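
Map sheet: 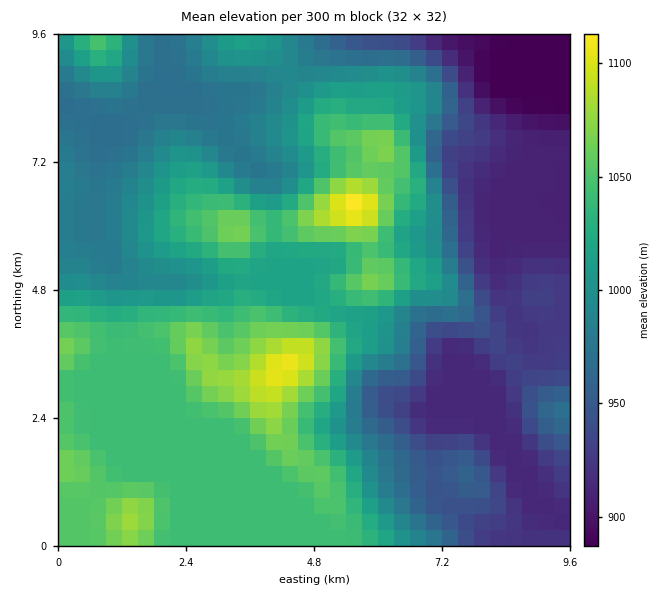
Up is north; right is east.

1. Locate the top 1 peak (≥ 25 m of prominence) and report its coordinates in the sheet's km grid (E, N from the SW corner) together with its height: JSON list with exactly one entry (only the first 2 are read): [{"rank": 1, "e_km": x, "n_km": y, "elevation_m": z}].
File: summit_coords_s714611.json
[{"rank": 1, "e_km": 5.59, "n_km": 6.36, "elevation_m": 1117}]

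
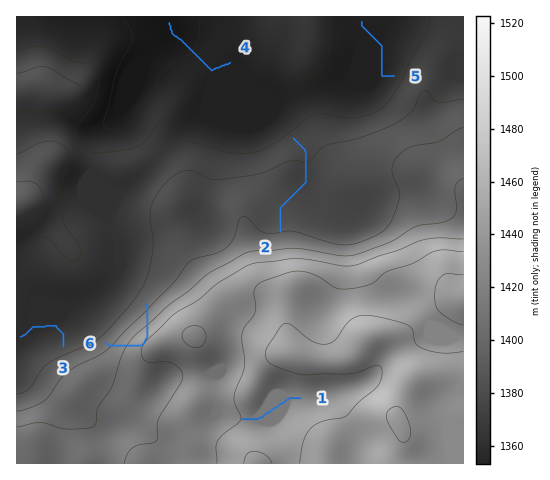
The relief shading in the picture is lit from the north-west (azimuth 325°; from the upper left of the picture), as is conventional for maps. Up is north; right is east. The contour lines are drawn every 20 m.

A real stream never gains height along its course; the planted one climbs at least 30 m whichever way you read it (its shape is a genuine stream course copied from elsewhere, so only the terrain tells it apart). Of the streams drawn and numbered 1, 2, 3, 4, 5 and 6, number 6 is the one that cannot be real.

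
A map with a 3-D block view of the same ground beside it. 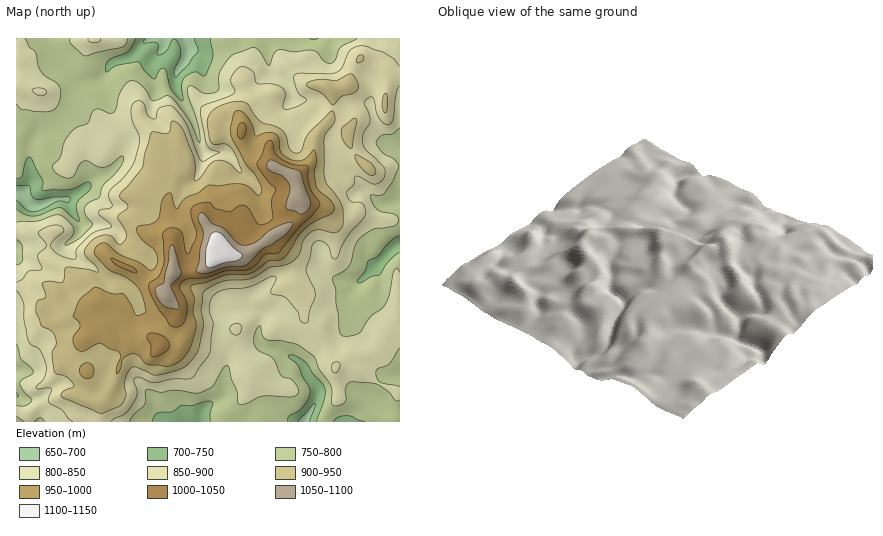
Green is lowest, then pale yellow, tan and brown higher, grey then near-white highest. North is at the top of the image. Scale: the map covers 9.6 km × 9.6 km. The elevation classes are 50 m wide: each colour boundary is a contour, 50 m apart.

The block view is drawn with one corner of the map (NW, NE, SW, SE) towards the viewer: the NW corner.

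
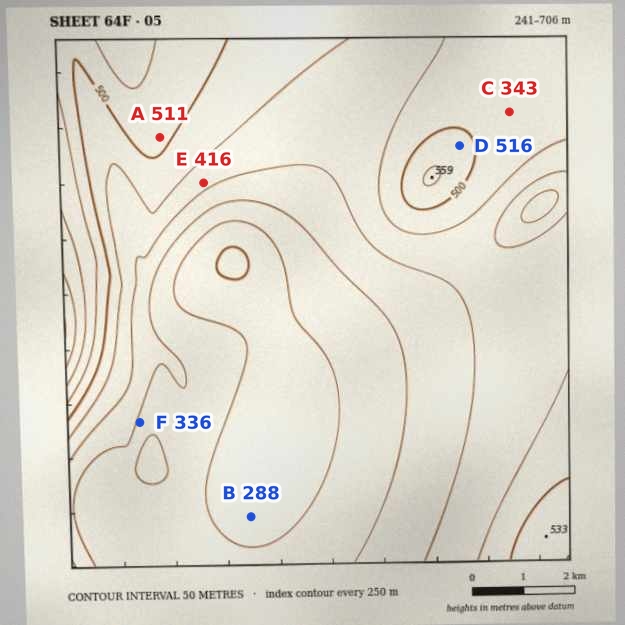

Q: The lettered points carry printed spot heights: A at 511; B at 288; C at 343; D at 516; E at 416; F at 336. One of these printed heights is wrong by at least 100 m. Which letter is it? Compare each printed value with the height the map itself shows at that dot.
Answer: C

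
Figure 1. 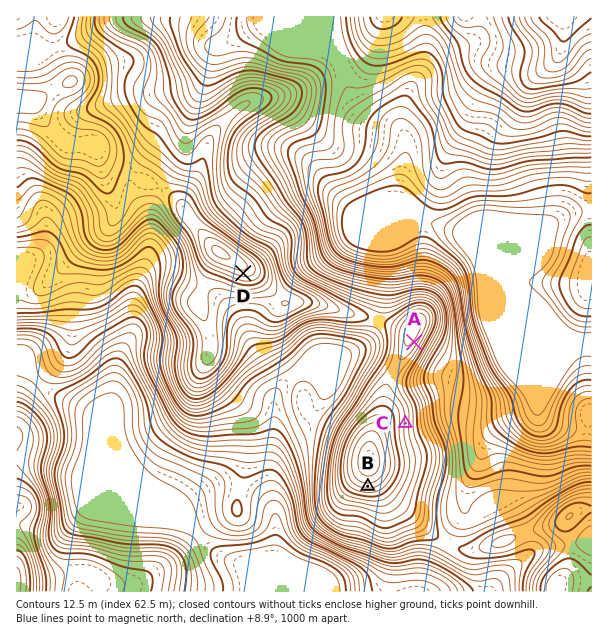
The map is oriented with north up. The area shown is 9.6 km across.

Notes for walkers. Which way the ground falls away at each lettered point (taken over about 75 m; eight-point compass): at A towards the SE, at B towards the S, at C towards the E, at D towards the S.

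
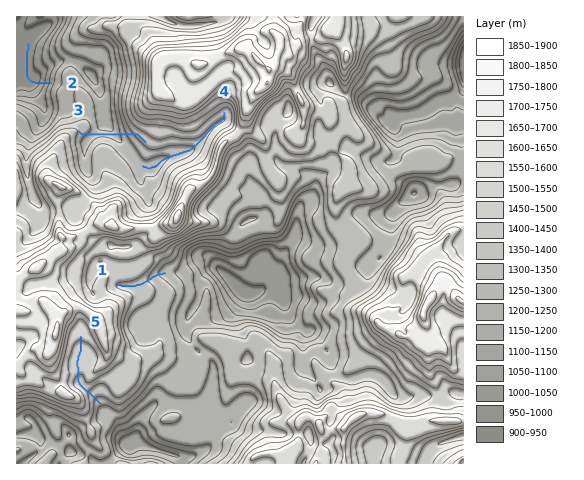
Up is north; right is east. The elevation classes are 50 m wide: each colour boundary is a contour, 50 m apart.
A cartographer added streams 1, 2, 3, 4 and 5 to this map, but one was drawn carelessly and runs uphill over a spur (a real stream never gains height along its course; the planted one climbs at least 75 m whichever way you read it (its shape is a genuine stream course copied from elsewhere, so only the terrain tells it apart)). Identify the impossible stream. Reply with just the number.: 3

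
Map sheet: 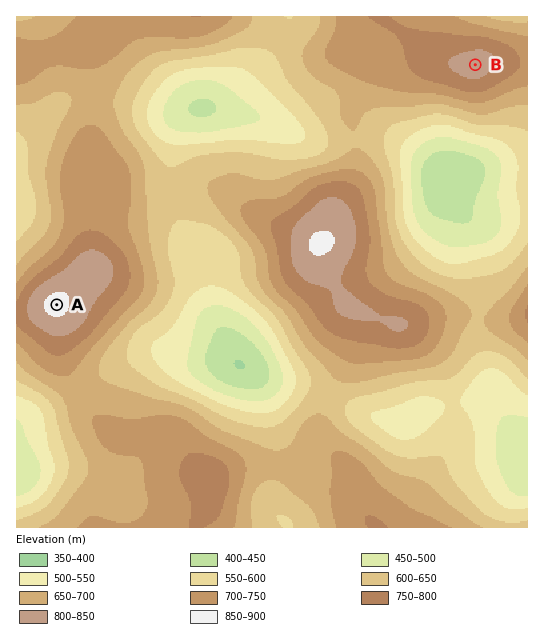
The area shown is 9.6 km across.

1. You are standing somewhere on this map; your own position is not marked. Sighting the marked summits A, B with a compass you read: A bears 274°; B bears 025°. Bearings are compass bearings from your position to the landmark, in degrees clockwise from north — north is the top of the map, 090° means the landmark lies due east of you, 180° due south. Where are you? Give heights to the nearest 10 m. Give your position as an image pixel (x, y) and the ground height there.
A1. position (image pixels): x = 354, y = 325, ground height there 790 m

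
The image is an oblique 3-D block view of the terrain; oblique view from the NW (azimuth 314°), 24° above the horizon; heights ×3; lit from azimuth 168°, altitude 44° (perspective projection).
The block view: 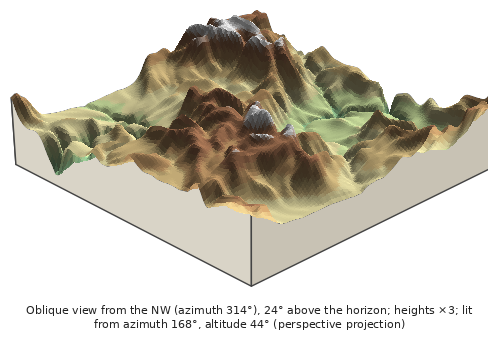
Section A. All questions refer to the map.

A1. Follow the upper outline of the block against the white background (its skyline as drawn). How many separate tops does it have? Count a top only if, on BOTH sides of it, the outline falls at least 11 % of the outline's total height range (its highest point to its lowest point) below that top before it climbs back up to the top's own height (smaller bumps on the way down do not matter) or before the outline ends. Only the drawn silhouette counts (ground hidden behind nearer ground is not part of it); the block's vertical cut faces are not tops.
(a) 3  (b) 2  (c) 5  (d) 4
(b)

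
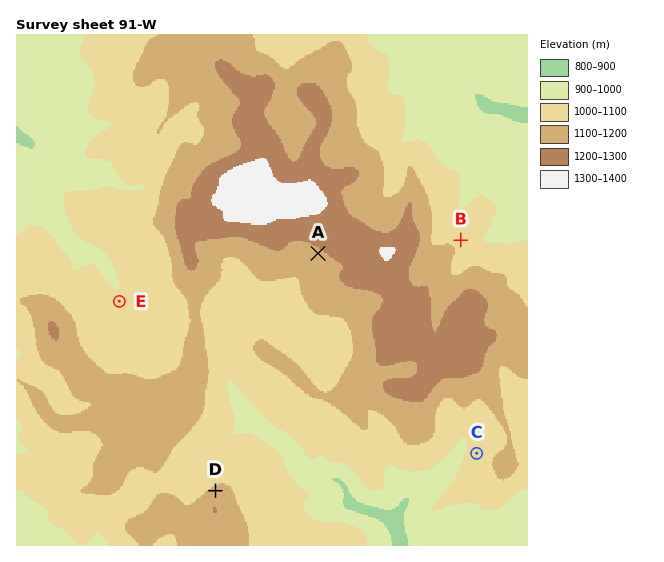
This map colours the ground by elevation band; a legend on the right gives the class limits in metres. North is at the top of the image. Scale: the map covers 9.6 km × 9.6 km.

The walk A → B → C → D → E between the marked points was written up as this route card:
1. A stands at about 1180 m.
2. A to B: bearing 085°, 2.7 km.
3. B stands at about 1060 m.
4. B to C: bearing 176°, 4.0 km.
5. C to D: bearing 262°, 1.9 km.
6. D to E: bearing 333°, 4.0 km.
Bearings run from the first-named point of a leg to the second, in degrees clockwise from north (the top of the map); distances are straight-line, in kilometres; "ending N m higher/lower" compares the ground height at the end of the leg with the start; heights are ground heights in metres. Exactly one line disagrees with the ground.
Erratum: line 5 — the distance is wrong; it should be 4.9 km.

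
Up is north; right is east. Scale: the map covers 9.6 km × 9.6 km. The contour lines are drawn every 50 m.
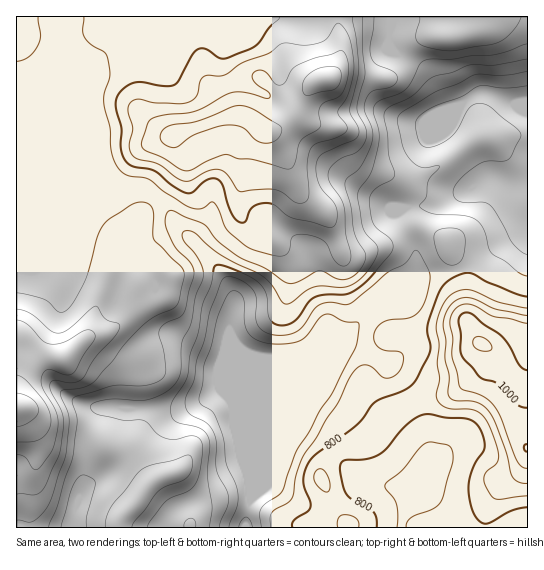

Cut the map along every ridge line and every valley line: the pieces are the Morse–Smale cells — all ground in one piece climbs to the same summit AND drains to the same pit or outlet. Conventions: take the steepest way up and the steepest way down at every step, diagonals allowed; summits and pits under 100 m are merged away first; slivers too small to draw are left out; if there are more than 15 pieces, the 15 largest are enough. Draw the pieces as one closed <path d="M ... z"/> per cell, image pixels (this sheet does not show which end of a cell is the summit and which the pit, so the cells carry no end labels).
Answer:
<path d="M391 16l-375 1 0 174 75 1 10-4 44 1 9 6 13 12 10 19 20 19 24 28 12 21-4 40 19 47 0 86 3 29 3 0 11-10 12-31 20-33 31-76 18-11 28-30 12-5 16 0 10-9 4-10 0-30-17-38 4-5 6-1 30-3 50-25-9-4-33-44 12-24-14 2-8-20-8-15-11-10-19-8-8-7-3-8 4-15z"/><path d="M141 188l-40 0-10 4-75 1 1 335 228-1 2-14 5-15-4-31 0-86-19-47 4-40-12-21-24-28-20-19-10-19-13-12z"/><path d="M498 179l-12 1-17 11-30 13-30 3-6 1-4 5 17 38-1 35-10 13-9 2 5 2 4 12 0 30-4 8-11 11-5 0-19-12-16-7-15 0-7 5-31 73-13 19-19 44-14 13-4 14-1 15 282-1 0-342-17 0z"/><path d="M527 16l-134 0-5 25 3 8 4 4 23 11 11 10 8 15 8 20 14-2-12 24 33 44 5 4 13 0 13 6 15 0 2-2z"/><path d="M395 300l-9 0-12 5-28 30-16 9-3 7 8-6 15 0 16 7 19 12 5 0 11-11 6-16-3-27-3-7z"/>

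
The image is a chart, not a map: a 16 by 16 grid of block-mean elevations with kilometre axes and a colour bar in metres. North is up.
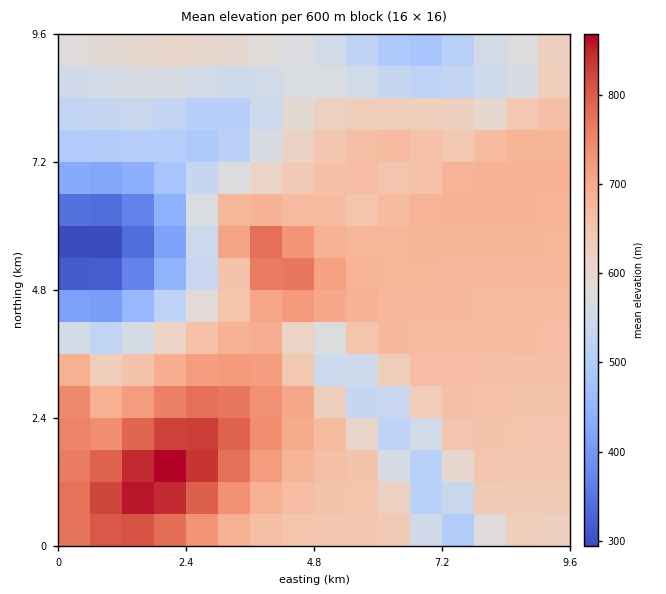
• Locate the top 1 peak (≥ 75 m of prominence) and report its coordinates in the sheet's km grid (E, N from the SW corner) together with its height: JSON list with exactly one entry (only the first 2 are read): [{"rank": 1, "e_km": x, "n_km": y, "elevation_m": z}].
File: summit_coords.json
[{"rank": 1, "e_km": 1.94, "n_km": 1.31, "elevation_m": 876}]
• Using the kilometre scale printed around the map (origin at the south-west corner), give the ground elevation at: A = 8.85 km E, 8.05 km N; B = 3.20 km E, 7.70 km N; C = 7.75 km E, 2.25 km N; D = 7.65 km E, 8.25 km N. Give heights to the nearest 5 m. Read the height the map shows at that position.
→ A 655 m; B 490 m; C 655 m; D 615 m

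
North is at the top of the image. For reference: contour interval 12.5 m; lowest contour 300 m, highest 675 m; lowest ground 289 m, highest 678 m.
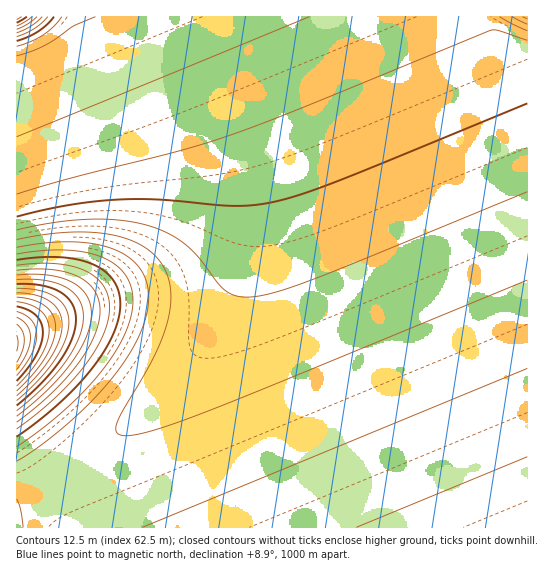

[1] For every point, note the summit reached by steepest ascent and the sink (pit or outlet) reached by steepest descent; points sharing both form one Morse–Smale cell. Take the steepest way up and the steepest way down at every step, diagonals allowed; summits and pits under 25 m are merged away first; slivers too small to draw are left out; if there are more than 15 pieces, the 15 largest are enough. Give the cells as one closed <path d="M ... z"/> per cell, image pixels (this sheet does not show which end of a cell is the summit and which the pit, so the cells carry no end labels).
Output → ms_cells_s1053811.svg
<path d="M477 16l-293 1 41 98 18 54 5 33 0 32-8 40-9 24-16 29-39 51-34 34-35 29-54 39-34 19-3 3 1 26 511-1 0-384z"/><path d="M183 16l-167 1 1 484 36-21 54-39 35-29 34-34 39-51 16-29 8-20 9-44 0-32-5-33-18-54z"/><path d="M527 16l-50 1 50 126z"/>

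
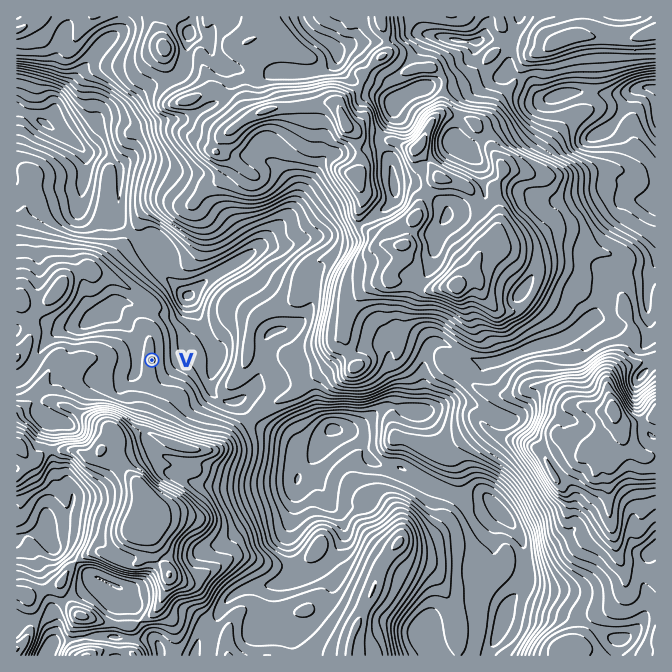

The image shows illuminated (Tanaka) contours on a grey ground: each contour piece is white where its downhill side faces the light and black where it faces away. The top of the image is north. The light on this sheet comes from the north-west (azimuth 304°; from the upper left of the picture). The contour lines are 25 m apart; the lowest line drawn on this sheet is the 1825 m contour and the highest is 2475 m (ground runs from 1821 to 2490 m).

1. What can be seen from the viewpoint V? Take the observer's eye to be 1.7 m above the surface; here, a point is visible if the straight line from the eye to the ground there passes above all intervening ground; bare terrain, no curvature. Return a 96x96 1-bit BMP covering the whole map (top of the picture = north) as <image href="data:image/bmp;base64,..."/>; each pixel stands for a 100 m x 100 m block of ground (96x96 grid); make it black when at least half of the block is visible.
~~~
<image width="96" height="96" href="data:image/bmp;base64,Qk2+BAAAAAAAAD4AAAAoAAAAYAAAAGAAAAABAAEAAAAAAIAEAAATCwAAEwsAAAIAAAAAAAAA////AAAAAAAAAAAAAAAAAAAAAA8AAAAAAAAAAAAAAAcAAAAAAAAAAAAAAAMAAAAAAAAAAAAAAAEAAAAAAAAAAAAABAAAAAAAAAAAAAAADwAAAAAAAAAAAAAAH8AAAAAAAAAAAAAAP+AAAAAAAAAAAAAAf+AAAAAAAAAAAAAAf+AAAAAAAAAAAAAA/+AAAAAAAAAAAAAB/+AAAAAAAAAAAAAD+OAAAAAAAAACAAAD8OAAAAAAAAADAAAH8MAAAAAAAAAHAAAH+cAAAAAAAAAHgAAH/8AAAAAAAAAHwAAH/4AAAAAAAAAHwAAH/4AAAAAAAAAH4AAH44AAAAAAAAAH4IAH44AAAAAAAAAD4IAP44AAAAAAAAAD4AAP4AAAAAAAAAAB4AAPwAAAAAAAAAAAgAAfwAAAAAAAAAAAAAA/wAAAACAAAAAAAAA/ggAAAAAAAAAAAAB/hgAAAAAAAAAAAAH/MAAAAAAAAAAAAQf+OAAAAAAAAAAAA5/+eABgAAB+AAAAAD//+ADgAEP/AAAAAD//gEDAAM//gAAAAD//gsAAA///gAAAAD4fg8AAB///8AAAADwfx8AAP/+B+AAAAAgH/8AB//8A/gAAAAAB/cAD//8BH4AAAAAA+YAH//+DD+EAAAAAAAALn//Dh/eAAAAAAAABDx/Hw//AAAAAAAAAj4xjw//gAAAAAAAAf4gD4f/gAAAAAAAAH4gD4f/gAAAAAAAAD4gD4P/AAAAAAAAAA4gD4H8AAAAAAAAAAAAD4D8AAAAAAAAAAAAH4D+AAAAAAAAAAAAH8B+AAAAAAAAAAAAH+D/AAAAAAAAMAAAH///AAAAAAABvAAAH///AAAAAAABHgAAH/+fwAOAAAAADgAAD/+f//8AAAAAB0AAD/+f/B8AAAAAB+AAAP/P+AcAAAAAA+AAAH/P/AEAAAAAAAAAAD/P/gAAAAAAAAAAEBP//gAAAAAAAAAAf9nP/wAAAAAAAAAA///H/wAAAAAAAAAA////8AAAAAAAAAAB////+AAAAAAAAAAH////wAAAAAAAAAAP////wAAAAAAAAAAf////wAAAAAAAAAA/////wAAAAAAAAAAwP///wAAAAAAAAAAAP///wAAAAAAAAAAAP///wAAAAAAAAAAAD+P/gAwAAAAAAAAAH4P/AAgAAAAAAAAAPwP8AAAAAAAAAAAAfAH4AAAAAAAAAAAA8AH8AAAAAAAAAAAHwgH/gAAAAAAAAAAPBwH/wAAAAAAAAAA+B4H/gAAAAAAAAAAwAcH/AAAAAAAAAAAwAP/+AAAAAAAAAAB8AD/+AAAAAAAAAAD/AAB8AAAAAAAAAADggAAAAAAAAAAAAAPAAAAAAAAAAAAAAAfAAAAAAAAAAAAAAA/gAAAAAAAAAAAAAD/gAAAAAAAAAAAABBHwAAAAAAAAAAAD/wDwAAAAAAAAAAAD/4B4AAAAAAAAAAAD/8AQAAAAAAAAAAAD+8AAAAAAAAAAAAAD+eAAAAAAAAAAAAAB+PAAAAAAAAAAAAAA/PgAAAAAAAAAAAAA="/>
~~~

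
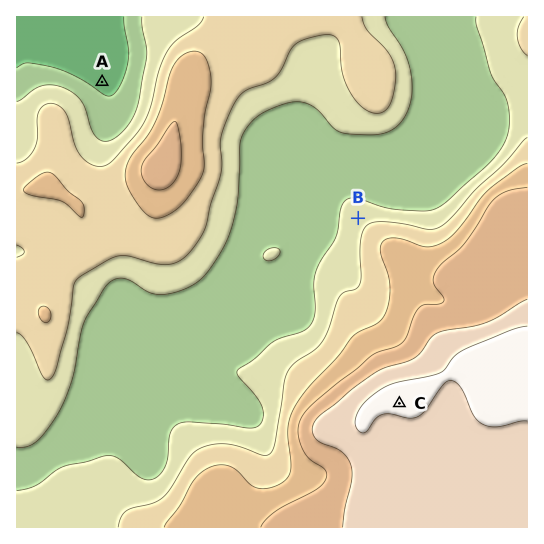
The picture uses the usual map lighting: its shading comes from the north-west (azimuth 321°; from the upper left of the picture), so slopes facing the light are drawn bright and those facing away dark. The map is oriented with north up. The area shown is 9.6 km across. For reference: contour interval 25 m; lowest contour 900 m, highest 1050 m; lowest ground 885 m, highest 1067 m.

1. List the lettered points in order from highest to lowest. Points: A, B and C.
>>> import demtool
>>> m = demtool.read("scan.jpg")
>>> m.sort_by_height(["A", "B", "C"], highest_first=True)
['C', 'B', 'A']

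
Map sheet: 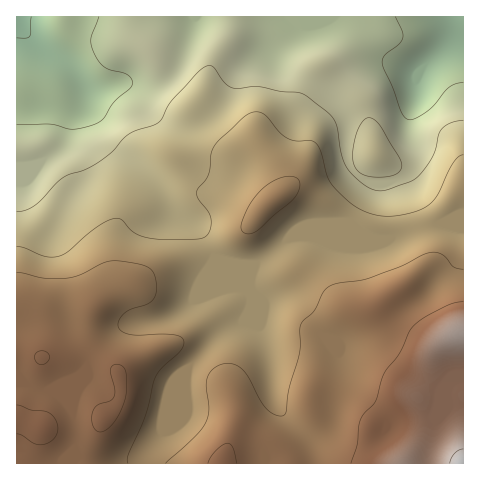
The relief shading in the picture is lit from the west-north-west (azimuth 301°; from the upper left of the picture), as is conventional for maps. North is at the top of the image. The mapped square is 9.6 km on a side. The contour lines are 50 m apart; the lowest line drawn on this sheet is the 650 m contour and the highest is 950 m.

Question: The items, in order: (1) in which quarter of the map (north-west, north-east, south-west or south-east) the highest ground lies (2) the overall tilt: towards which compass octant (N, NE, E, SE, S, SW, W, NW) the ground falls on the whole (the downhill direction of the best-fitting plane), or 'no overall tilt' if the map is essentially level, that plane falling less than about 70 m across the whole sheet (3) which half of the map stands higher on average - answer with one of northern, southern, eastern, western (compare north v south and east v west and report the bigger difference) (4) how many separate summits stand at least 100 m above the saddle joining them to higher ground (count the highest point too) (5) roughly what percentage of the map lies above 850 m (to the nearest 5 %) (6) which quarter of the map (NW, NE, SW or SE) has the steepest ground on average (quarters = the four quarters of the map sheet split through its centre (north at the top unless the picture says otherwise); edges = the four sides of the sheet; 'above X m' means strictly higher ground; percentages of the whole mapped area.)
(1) The highest ground is in the south-east quarter.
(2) Overall the map slopes down towards the north.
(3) The southern half stands higher on average than the northern half.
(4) There is 1 summit with 100 m or more of prominence.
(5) Roughly 35 % of the ground is higher than 850 m.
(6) The north-east quarter is the steepest part of the map.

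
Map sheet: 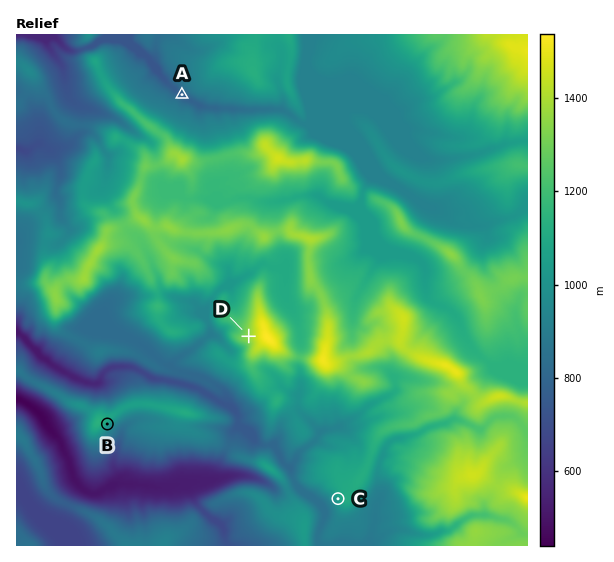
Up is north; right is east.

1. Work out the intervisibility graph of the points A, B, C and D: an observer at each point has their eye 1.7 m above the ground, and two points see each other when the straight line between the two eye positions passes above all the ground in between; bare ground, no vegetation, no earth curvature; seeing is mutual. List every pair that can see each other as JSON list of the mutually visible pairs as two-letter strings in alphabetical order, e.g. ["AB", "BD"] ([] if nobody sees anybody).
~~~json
["BC", "BD"]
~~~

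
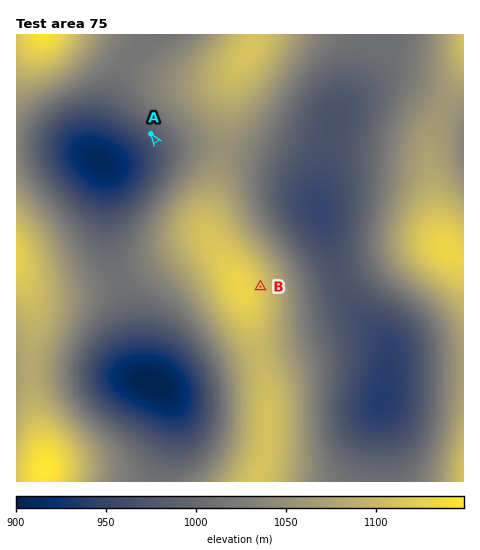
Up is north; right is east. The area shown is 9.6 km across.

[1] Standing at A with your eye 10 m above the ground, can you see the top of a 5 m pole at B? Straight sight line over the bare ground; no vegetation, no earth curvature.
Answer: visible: false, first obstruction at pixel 180 174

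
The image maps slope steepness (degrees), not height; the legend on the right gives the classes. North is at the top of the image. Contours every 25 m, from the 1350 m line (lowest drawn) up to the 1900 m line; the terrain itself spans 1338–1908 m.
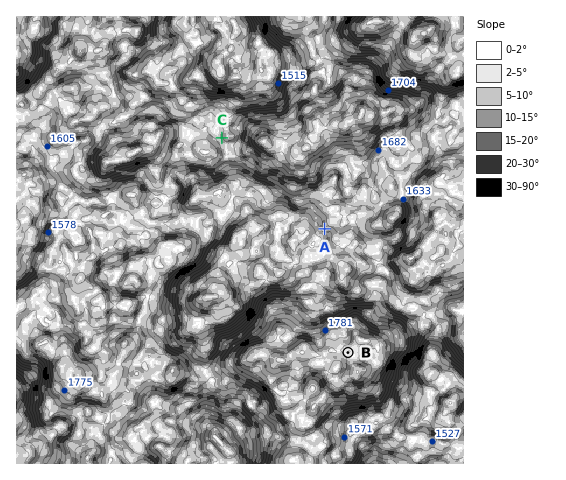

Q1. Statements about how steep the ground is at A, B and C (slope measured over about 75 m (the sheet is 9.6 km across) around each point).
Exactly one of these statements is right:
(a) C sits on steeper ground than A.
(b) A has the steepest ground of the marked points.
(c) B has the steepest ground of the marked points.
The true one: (b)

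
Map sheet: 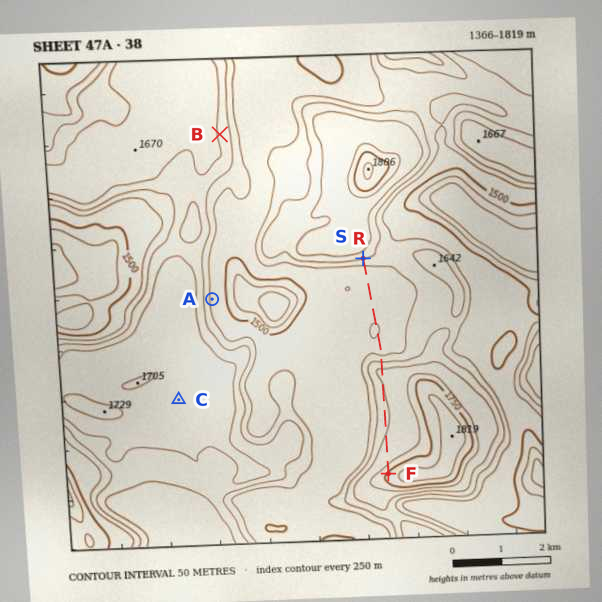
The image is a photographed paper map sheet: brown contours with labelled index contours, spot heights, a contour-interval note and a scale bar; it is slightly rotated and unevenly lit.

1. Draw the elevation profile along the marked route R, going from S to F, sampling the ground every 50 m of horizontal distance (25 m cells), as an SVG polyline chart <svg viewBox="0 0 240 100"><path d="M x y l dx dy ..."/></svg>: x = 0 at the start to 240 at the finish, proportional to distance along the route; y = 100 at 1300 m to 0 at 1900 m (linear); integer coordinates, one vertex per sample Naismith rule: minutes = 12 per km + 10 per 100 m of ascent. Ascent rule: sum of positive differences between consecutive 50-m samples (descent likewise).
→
<svg viewBox="0 0 240 100"><path d="M0 49l3 4 3 3 2 2 3 2 3 0 3 1 2 0 3 0 3 1 3 0 2 0 3 1 3 0 3 0 2 0 3 0 3 0 3-1 2 0 3 0 3 0 3-1 3 0 2-1 3-1 3-1 3 0 2 0 3 0 3 0 3 1 2 0 3 1 3 0 3 1 2 0 3 0 3-1 3-1 2-3 3-3 3-4 3-4 2-3 3-1 3-1 3 0 3 1 2 0 3 0 3 1 3 0 2 0 3 0 3 0 3 0 2 1 3 0 3 1 3 0 2 0 3 0 3 0 3 0 2 0 3 0 3-1 3 0 3-1 2 0 3 0 3-1 3 0 2-1 3 0 3-1 3 0 2 0 3-1 3-1 3 0 2-2 3-1 3-3 3-3 2-2 3-2"/></svg>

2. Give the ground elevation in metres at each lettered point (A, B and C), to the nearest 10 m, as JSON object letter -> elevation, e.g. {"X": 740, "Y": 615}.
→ {"A": 1530, "B": 1640, "C": 1670}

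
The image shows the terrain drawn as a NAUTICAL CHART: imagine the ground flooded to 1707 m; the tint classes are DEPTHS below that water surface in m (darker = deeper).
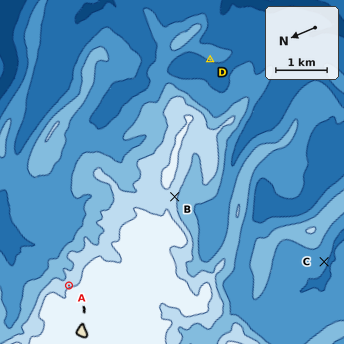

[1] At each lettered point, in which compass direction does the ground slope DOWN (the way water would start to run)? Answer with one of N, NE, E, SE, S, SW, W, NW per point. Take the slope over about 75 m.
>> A E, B SW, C SW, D NW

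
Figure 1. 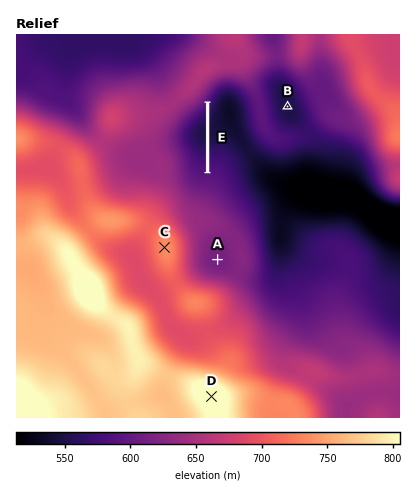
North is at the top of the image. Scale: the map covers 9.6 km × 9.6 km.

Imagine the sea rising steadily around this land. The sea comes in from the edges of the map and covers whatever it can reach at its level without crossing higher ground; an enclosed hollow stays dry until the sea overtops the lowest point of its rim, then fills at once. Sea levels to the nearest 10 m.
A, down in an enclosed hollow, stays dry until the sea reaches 620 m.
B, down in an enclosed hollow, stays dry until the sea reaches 570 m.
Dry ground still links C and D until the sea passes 710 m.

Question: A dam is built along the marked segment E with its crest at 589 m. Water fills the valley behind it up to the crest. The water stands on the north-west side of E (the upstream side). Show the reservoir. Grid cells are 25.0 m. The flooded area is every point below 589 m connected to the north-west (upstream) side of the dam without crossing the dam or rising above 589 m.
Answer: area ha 68.9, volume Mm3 12.12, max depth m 39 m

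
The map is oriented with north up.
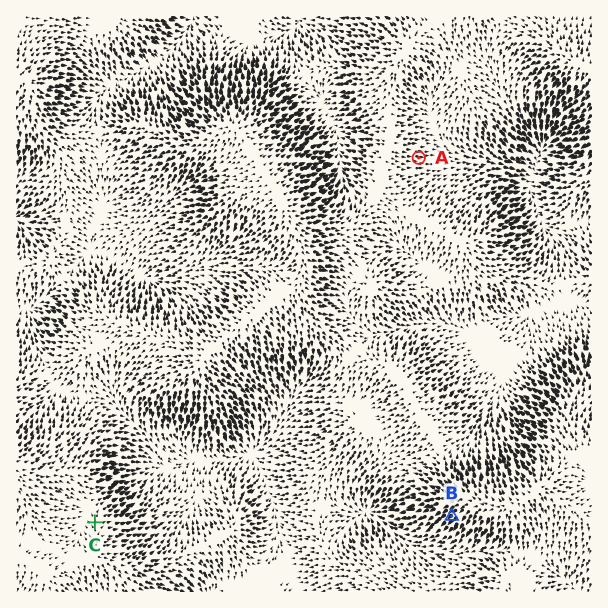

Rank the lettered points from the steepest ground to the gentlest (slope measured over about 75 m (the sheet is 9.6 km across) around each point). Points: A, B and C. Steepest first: B A C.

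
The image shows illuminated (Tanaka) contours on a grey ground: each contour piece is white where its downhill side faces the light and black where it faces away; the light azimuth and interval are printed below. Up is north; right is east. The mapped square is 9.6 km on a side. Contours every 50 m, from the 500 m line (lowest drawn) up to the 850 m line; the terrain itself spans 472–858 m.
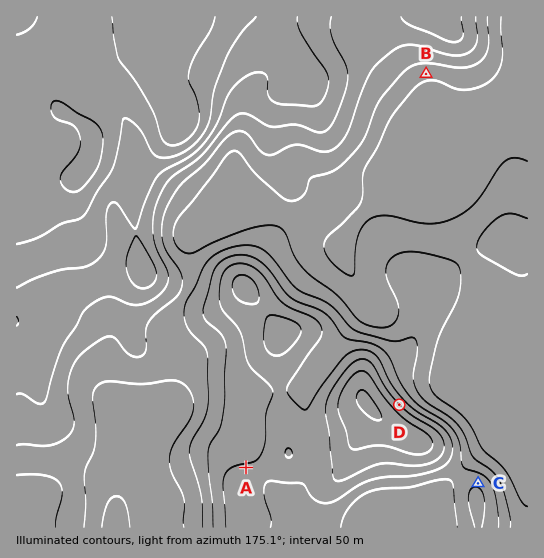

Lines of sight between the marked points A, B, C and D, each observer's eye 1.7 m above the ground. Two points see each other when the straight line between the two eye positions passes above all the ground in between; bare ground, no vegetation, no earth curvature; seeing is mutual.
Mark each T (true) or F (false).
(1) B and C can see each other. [T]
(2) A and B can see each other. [F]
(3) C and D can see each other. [F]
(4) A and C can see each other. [F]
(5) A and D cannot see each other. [T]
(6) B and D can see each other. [T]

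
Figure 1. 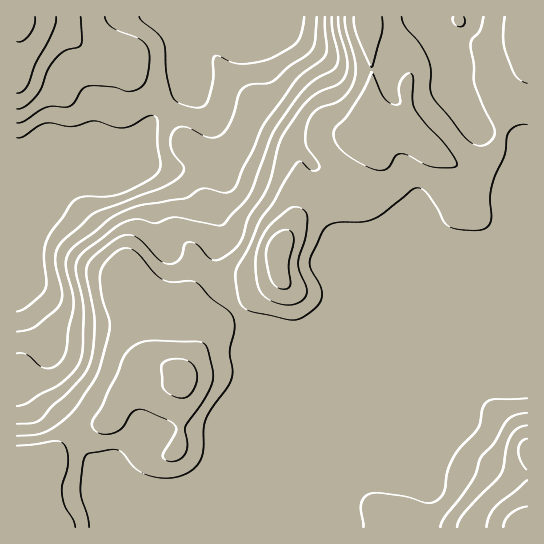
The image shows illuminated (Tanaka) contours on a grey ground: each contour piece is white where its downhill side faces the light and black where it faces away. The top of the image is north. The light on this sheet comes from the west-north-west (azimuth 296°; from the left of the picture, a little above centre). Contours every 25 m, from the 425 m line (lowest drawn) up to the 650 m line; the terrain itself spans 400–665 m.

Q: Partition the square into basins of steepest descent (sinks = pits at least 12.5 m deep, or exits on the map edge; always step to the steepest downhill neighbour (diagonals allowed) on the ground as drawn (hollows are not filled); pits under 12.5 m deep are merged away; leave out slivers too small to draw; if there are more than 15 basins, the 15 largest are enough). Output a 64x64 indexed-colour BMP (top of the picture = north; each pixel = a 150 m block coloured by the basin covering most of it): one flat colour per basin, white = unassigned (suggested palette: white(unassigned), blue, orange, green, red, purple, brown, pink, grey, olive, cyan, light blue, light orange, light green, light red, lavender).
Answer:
<image width="64" height="64" href="data:image/bmp;base64,Qk12CAAAAAAAAHYAAAAoAAAAQAAAAEAAAAABAAQAAAAAAAAIAAATCwAAEwsAABAAAAAAAAAA////ALR3HwAOf/8ALKAsACgn1gC9Z5QAS1aMAMJ34wB/f38AIr28AM++FwDox64AeLv/AIrfmACWmP8A1bDFABERERERERERERERERERERERERERERERERERERERERERERERERERERERERERERERERERERERERERERERERERERERERERERERERERERERERERERERERERERERERERERERERERERERERERERERERERERERERERERERERERERERERERERERERERERERERERERERERERERERERERERERERERERERERERERERERERERERERERERERERERERERERERERERERERERERERERERERERERERERERERERERERERERERERERERERERERERERERERERERERERERERERERERERERERERERERERERERERERERERERERERERERERERERERERERERERERERERERERERERERERERERERERERERERERERERERERERERERERERERERERERERERERERERERERERERERERERERERERERERERERERERERERERERERERERERERERERERERERERERERERERERERERERERERERERERERERERERERERERERERERERERERERERERERERERERERERERERERERERERERERERERERERERERERERERERERERERERERERERERERERERERERERERERERERERERERERERERERERERERERERERERERERERERERERERERERERERERERERERERERERERERERERERERERERERERERERERERERERERERERERERERERERERERERERERERERERERERERERERERERERERERERERERERERERERERERERERERERERERERERERERERERERERERERERERERERERERERERERERERERERERERERERERERERERERERERERERERERERERERERERERERERERERERERERERERERERERERERERERERERERERERERERERERERERERERERERERERERERERERERERERERERERERERERERERERERERERERERERERERERERERERERERERERERERERERERERERERERERERERERERERERERERERERERERERERERERERERERERERERERERERERERERERERERERERERERERERERERERERERERERERERERERERERERERERERERERERERERERERERERERERERERERERERERERERERERERERERERERERERERERERERERERERERERERERERERERERERERERERERERERERERERERERERERERERERERERERERERERERERERERERERERERERERERERERERERERERERERERERERERERERERERERERERERERERERERERERERERERERERERERERERERERERERERERERERERERERERERERERERERERERERERERERERERERERERERERERERERERERERERERERERERERERERERERERERERERERERERERERERERERERERERERERERERERERERERERERERERERERERERERERERERERERERERERERERERERERERERERERERERERERERERERERERERERERERERERERERERERERERERERERERERERERERERERERERERERERERERERERERERERERERERERERERERERERERERERERERERERERERERERERERERERERERERERERERERERERERERERERERERERERERERERERERERERERERERERERERERERERERERERERERERERERERIRERERERERERERERERERERERERERERERERERERERESIhERERERERERERERERERERERERERERERERERERERIiIiERERERERERERERERERERERERERERERERERERESIiIiIhERERERERERERMzERERERERERERERERERERIiIiIiIiERERERERERETMzMxERERERERERERERERESIiIiIiIiIhERERERERMzMzMzMRERERERERERERERESIiIiIiIiIiIhESIRERMzMzMzMxERERERERERERERESIiIiIiIiIiIiIiIhERMzMzMzMzMRERERERERERERERIiIiIiIiIiIiIiIiIzMzMzMzMzMxERERERERERERERIiIiIiIiIiIiIiIiIzMzMzMzMzMzEREREREREREREREiIiIiIiIiIiIiIiIjMzMzMzMzMzMREREREREREREREiIiIiIiIiIiIiIiIiMzMzMzMzMzMzEREREREREREREiIiIiIiIiIiIiIiIiIzMzMzMzMzMzMREREREREREREiIiIiIiIiIiIiIiIiIiMzMzMzMzMzMzEREREREREREiIiIiIiIiIiIiIiIiIiIzMzMzMzMzMzMRERERERERESIiIiIiIiIiIiIiIiIiIjMzMzMzMzMzMzERERERERERIiIiIiIiIiIiIiIiIiIjMzMzMzMzMzMzMREREREiISIiIiIiIiIiIiIiIiIiIiMzMzMzMzMzMzMxEREREiIiIiIiIiIiIiIiIiIiIiIiIzMzMzMzMzMzMzEREREiIiIiIiIiIiIiIiIiIiIiIiIjMzMzMzMzMzMzMRERIiIiIiIiIiIiIiIiIiIiIiIiIiMzMzMzMzMzMzMxIiIiIiIiIiIiIiIiIiIiIiIiIiIiIzMzMzMzMzMzMz"/>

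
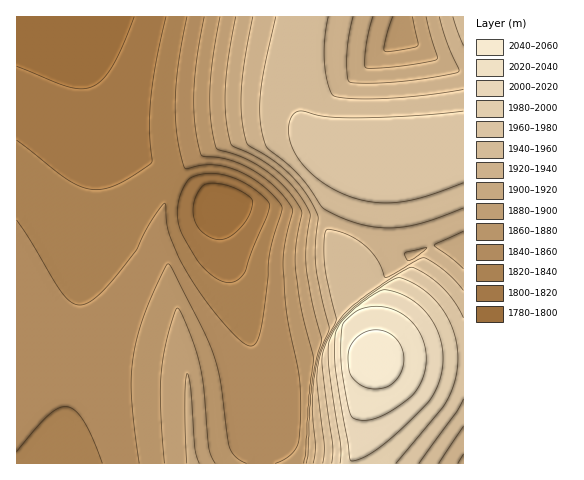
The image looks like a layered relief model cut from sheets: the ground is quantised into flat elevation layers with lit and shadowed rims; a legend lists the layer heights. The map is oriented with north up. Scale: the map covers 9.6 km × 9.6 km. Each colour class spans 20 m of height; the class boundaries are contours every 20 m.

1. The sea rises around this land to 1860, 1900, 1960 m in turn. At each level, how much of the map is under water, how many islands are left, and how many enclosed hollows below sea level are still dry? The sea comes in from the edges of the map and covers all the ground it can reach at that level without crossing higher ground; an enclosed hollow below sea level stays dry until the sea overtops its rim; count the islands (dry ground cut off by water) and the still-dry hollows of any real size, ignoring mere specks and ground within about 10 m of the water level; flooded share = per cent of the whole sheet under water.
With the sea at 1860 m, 47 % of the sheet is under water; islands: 0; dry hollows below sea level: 0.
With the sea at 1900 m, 61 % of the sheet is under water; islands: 0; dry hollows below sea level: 0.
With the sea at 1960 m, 82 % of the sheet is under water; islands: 0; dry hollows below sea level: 0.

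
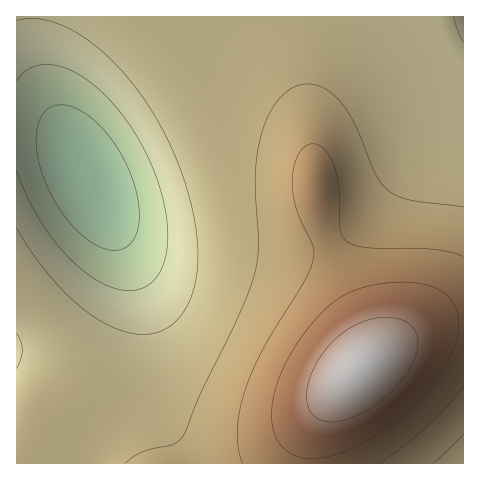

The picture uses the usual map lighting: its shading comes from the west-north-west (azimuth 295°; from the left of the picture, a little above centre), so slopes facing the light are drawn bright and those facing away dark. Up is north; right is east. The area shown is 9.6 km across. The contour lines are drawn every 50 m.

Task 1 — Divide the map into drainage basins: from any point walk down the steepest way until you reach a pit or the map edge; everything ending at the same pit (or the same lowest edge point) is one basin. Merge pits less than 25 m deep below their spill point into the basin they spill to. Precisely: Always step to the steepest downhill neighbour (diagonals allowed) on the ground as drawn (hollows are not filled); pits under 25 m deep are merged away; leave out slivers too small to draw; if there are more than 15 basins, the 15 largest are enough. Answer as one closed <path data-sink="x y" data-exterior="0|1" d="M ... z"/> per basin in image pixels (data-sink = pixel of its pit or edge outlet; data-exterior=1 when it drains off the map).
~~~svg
<path data-sink="89 176" data-exterior="0" d="M292 16l-276 1 0 273 30 28 14 18 12 24 6 25-1 17-6 14-35 32-8 16 282-1 2-24 11-27 14-20 29-29 4-8 0-9-10-31-34-74-8-30-7-74-16-87z"/><path data-sink="463 17" data-exterior="1" d="M463 16l-171 1 3 33 16 87 7 74 8 30 41 94 3 20-3 9 26-20 25-13 21-7 25-3z"/><path data-sink="463 463" data-exterior="1" d="M463 322l-24 2-21 7-39 22-26 22-24 28-12 21-6 20-1 19 153 1z"/><path data-sink="17 350" data-exterior="1" d="M17 290l-1 173 11 1 9-16 35-32 6-14 1-17-6-25-12-24-14-18z"/>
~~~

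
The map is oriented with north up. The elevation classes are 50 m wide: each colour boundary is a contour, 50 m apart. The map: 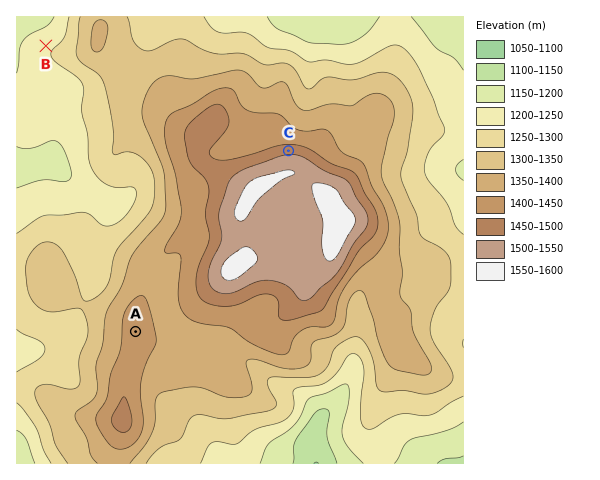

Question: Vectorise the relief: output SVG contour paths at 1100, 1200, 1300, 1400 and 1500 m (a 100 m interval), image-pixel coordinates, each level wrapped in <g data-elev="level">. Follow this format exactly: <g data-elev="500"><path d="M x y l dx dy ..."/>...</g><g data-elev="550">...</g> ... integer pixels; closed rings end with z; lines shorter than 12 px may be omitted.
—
<g data-elev="1200"><path d="M260 463l8-18 19-14 8-7 5-7 8-18 19-6 19-9 3 4 0 9-7 29 0 9 6 12 15 16"/><path d="M394 463l10-17 6-6 37-10 16-8"/><path d="M17 430l5 4 4 5 9 24"/><path d="M463 180l-5-5-2-6 2-5 5-5"/><path d="M17 147l12 1 21-7 6 0 5 4 3 6 7 23-1 5-3 2-25-1-25 8"/><path d="M463 70l-9-12-14-7-6-5-23-29"/><path d="M54 17l-7 9-18 9-6 6-3 8-3 24"/><path d="M380 17l-10 12-8 8-12 6-10 1-33-2-30-14-10-11"/></g><g data-elev="1300"><path d="M146 463l6-8 8-7 20-9 9-19 5-4 7-1 17 3 10 1 37-7 8-3 3-3 1-3-9-17-1-4 2-4 5-1 34 0 11-2 8-8 8-19 7-6 11-5 4 0 4 1 8 11 5 14 2 22 5 6 5 1 18-1 23 3 8-2 10-4 7-7 1-7-20-33-3-13 5-19 15-22 1-22-2-7-4-7-20-12-5-4-4-21-14-34-1-9 7-21 5-41-5-17-11-15-7-4-7-1-30 8-26-3-6 3-9 8-4 1-4-4-9-16-8-5-6-1-15 2-23-11-29-1-12-4-19-10-10 1-21 10-8 0-6-3-5-6-6-24"/><path d="M80 17l-3 38 5 8 17 12 5 8 9 43 0 27 3 2 8-3 7 0 12 6 9 14 3 18-2 12-3 8-32 39-4 9-6 27-6 8-8 6-7 2-4-1-8-24-8-18-6-9-6-5-8-2-7 2-8 7-5 9-1 10 1 18 4 10 5 7 6 5 8 2 30-4 4 5 3 10 0 13-8 24 1 21-2 5-3 2-5 1-20-4-7 0-5 2-3 5 2 10 13 23 6 21 12 17"/></g><g data-elev="1400"><path d="M115 448l8 1 9-4 7-8 4-10 0-9-3-25 1-11 4-16 10-20 1-6-8-35-3-8-4-2-4 2-5 4-8 12-4 38-9 23-5 25-10 18 1 7 4 8 8 12z"/><path d="M276 354l7 1 4-2 7-16 10-8 8-2 14 0 6-4 3-5 4-19 7-13 12-16 18-15 8-12 4-12 0-13-5-14-12-19-7-20-5-5-17-8-14-21-6-2-14 2-8-1-7-3-10-10-5-3-21-1-8-2-8-6-8-15-5-2-7 0-10 4-21 13-17 8-5 4-2 5-2 9 1 10 11 34 5 36-2 12-12 21-2 7 2 2 11 0 2 3-2 42 3 10 5 8 14 7 29 5 22 15z"/></g><g data-elev="1500"><path d="M301 300l5 0 5-2 25-24 17-30 13-16 2-10-3-8-18-30-24-10-21-13-14-2-10 2-33 12-9 5-6 6-11 33 3 21-1 7-11 23-2 14 1 6 4 5 4 3 7 2 11-2 24-11 17 0 12 6z"/></g>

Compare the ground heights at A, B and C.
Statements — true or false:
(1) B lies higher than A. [false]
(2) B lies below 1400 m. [true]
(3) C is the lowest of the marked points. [false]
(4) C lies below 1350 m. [false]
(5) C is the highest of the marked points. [true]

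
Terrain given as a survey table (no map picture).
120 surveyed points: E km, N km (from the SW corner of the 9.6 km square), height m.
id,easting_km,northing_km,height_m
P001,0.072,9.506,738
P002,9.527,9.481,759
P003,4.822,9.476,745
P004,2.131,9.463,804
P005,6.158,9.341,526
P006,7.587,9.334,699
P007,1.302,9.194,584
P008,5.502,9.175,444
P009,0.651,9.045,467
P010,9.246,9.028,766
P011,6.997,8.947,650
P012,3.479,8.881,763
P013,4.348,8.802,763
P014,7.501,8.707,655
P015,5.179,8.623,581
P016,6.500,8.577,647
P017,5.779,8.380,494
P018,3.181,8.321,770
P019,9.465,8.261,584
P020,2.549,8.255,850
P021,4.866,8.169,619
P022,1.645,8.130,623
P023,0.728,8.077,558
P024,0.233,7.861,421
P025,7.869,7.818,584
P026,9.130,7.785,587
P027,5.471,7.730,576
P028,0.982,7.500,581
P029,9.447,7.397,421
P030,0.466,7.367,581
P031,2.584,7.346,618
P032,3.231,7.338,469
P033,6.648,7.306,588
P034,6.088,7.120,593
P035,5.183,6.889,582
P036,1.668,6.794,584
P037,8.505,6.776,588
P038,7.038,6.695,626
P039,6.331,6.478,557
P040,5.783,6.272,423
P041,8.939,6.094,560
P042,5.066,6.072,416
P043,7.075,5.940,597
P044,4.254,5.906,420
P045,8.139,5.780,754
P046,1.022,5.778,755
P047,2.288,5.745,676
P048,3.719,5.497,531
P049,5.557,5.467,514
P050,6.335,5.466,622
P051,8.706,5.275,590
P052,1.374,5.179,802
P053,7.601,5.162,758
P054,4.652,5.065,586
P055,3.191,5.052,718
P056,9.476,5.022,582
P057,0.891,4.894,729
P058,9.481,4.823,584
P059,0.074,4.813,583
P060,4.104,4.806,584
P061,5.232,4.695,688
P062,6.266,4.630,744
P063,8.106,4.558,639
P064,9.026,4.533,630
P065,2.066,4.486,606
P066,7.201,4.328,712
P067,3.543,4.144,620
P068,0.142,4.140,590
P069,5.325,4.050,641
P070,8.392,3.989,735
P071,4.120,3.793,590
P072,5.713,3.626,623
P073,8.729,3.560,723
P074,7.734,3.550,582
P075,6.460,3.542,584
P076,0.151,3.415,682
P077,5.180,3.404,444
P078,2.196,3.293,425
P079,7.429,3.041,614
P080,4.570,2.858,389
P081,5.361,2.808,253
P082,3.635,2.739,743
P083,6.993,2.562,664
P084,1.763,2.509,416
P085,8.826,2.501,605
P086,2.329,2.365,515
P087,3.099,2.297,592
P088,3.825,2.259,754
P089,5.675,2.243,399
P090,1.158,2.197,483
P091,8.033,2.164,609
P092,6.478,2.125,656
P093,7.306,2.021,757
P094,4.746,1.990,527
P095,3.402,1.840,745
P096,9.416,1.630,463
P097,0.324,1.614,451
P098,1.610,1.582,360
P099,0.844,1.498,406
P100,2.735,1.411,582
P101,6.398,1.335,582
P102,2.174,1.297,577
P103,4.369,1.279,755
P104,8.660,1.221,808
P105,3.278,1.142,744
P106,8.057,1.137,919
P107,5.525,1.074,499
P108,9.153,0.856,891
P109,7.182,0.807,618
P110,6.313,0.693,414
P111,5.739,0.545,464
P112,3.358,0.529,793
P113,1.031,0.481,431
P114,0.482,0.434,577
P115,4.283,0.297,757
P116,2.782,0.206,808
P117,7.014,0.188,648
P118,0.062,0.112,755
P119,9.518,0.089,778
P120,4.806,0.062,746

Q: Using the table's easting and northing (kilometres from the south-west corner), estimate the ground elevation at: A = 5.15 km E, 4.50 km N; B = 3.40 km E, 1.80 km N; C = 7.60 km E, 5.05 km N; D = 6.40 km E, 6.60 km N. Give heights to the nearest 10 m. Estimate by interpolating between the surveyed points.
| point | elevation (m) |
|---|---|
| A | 650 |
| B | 750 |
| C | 760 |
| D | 580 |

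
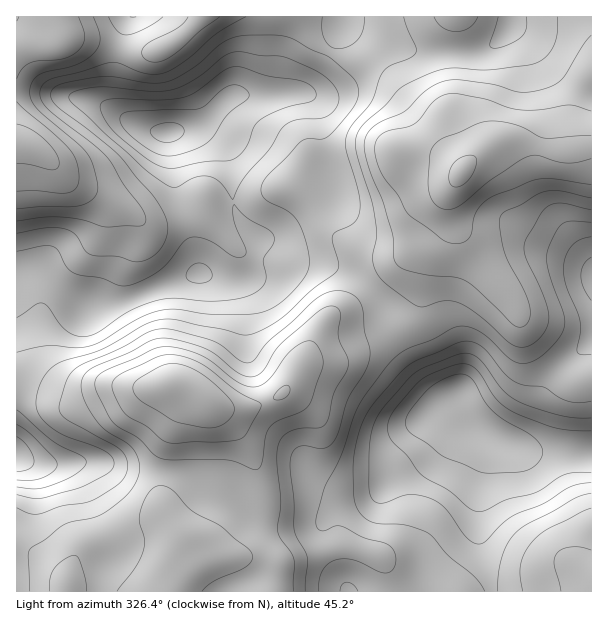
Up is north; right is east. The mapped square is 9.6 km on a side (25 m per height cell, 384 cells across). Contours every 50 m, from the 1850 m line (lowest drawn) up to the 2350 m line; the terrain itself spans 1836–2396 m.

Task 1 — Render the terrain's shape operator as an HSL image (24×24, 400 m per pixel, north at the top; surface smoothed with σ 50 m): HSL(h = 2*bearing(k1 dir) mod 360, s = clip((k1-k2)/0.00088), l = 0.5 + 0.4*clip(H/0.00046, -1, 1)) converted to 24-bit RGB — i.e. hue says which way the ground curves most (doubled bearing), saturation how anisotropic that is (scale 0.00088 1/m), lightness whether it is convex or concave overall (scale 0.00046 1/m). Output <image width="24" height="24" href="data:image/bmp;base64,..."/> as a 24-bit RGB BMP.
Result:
<image width="24" height="24" href="data:image/bmp;base64,Qk32BgAAAAAAADYAAAAoAAAAGAAAABgAAAABABgAAAAAAMAGAAATCwAAEwsAAAAAAAAAAAAAQUCEq8+YwZqFRWCFXm2JqH19rHhwxGWTRoyEM5E5vsBR1rlwYz1nOyI9a4FIlc5rTZ6TXmuEirSGXy+dflSipI+Fc5aAdqKISri5Z6+DzHVxb12CTnBjj4xeq4V1fqWChojJhZbPdsLF2q7TjQPzeE7ghsfmvdzcWECfZqaCYriNRB6HfnqnppKyoaq2faqbUou0YXGkqJ3AuGfUoGayXnyEib6Aj7nDcXSqfVNW0bgxd48xOi1SdMCETs7PwFudt0Wuj8GPTHqaJTGFd6Gxipa+v5a+vW+bR2nuc3LJiHGjjlGkyGTOw5C3hs+Ic0FAlV0/fUZj1eGHSWSxPkaBhNNQJ2hGYkJ3tI6wrMCpakeUO098SLFsUYqAqGWOtJm+lA5fjz8mqDg7hFt/gjFi5M9jtWs2eD5MlI1igk5dwvOaVDSEhkp4rs1qPU12L3FUUtA9kW9QikFhUndrYpBRQldDRZ0/XsdmMxQAW0kAPkUAMCoDLCwH/88KooQhaHg2dHA2bcZSq+RwPhtDp2k2jelFMlR4UL3DcLCbbkppjnNtbo2YgF51b1FHgaokYnoHaT80xcZ4b2vAmD7MV8yVU75rx5yeo2SsdsCcZNxypTkuVCVPg85quNySMGxhII87ZDtZlF95bJVobyw5YiYRcl0doI8ch2UfVaH0v9Dmj0jScV6yxKazdaeld6eClKrCvdzjko7w4TX5fZrEftuuxntxlkpjTWsqFEMkQZFGhDp2hwhUuWdYd7eqhIO9maW+P567YHGnikPms7ruwcjwxrjuq7Tdufbws/j3HwDG/0n+8cXTo2x6sllhomuaunqgOXJPJUQREhAjjjRlx9OdY8yaZprKtJ/PZHu1SMvSOuL/lanron/cvYza2uzxttPjojJHIwophTRz9LmvxpW5lo3ItnvQy1fE3je7r1qtDTJZK6OR3dlzhNFGGZNMP7GSi5RhXss3FU4hIjsbiXxMtcyBxdVNmjoyyCFrJyGVJ5jD3p+y65uQhHtSjlGKwUrIzXLPu5nNQRfHMVOHxd6lvNewVrquGa15i5BivcVVOEYxHD4WGXkGbMUoyZFmilyAoVyTk1SnNWpqR32I+bzF3KjLR0+gcEGAuWxorWqQdiqjWZvFnN+twtvAiLDNRFXBhpJ6t2tbdik8WWU9g7QTEz0ARnkAXlElbEgha1wnb287H2MwmdFA7G1ltQ53hC1HprFai1pXTWWVe8Wqi9SYnsuWkI9oWjZibotHgDlry2mdaKCitn6NxrJ2Jo4yLDchg2Y1QLhJVpudUolqZnkqn2whlzSax5jEqYGkm4igXaehZsB+e9J2nmhLlkc6TzVCXHovJkgmj5hDup2BXoSA1tKkY1i8Qy6Nc9irWqK1SmpvdUdbmKhlgMHBQkCpu1ZJs5t2pnuOiayGdb+Gn3NKj1ZDl09dfDVanlppRXVRIK80Vb1le7a/seXMaR3Ki13BasCLhShufFtKSYBbceSPRF+Vfhtzx6BitJlnuW87eN4jaYo6ezUzqKhXai5UlS9PkHTAlYXIo+naSMbhgd7FeoiyVRCnyabOZ1TBaSDTxqHXlNjKX7B+Oh1LchxSuelkTF6k1pDD57qeREB9apBUmFU/XylRZ6aKeWWZpt7BmeDWW6HFd9nJNl/SNBbPsZ3Hwj7ROT6psZG505yWh055NAxPu0O11e65R4iWTJa389jenV3TfHC0kUvPe3vbirrUn9Dh0fryh5Xfj8/kV0nFSRItOBwZilwrmkM2TGNIdIFUxph8k1nJJQC/tNbq3u3id2zQR7alkbta5ITJkHzBWXnKhJLKl4jGn/S8acCujzpJj0AKMwUAMxcAIioJM4wJQptocZCyaqbBm8u/b0i+GDapftiz06OMwi6vwoZ8WJJ6dLeLkJHRi2LPgm+keayum8QAMiIBMx4AMwsAcBkZmXI5P7s6FNgnEV0uU2sjXG4RYG8MMxsOSVoZPHEXwcAsSYmX1LnFlqTJg7i2d21XdldqpGN6uHkz6wAzqwBGK7IyK5O9eVTY2bvblsmiaKVpJmBhQVkwhaxMeEc5SnQ5Uc1/M7iKVsdjRppuVLw+t69dnU54sUp/dF92e1FrymmHrlzd1rLx29rxL5f/Mm7/4NT3+tH5wIi3Ozl6PIWbaJd1TlqpjeveVqrWhWuwhZZTemAwe3kPdnwBKFYOaIRBh1BndlxgkZ1zl1Fwn7F4vN2wWoK+CGOVi0+p4mOu/6DKpFHAOYCobW6aXcuNUsBoO0tihlVUnVxkmV+OsnyVwsOXUbp6IE5We1ZPe4tmap5b"/>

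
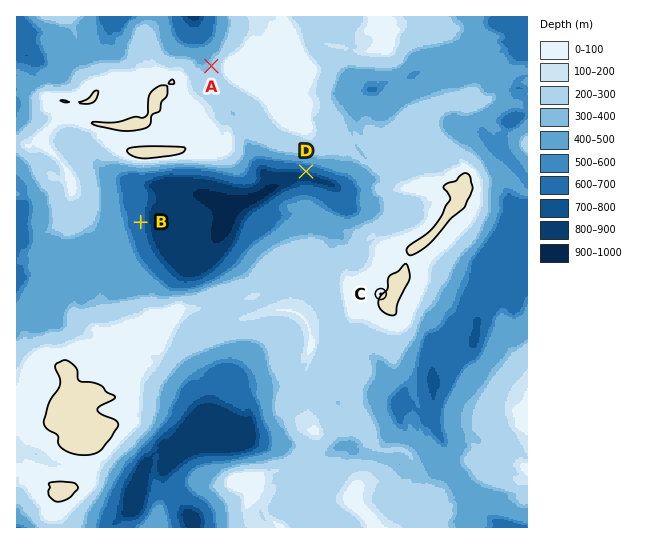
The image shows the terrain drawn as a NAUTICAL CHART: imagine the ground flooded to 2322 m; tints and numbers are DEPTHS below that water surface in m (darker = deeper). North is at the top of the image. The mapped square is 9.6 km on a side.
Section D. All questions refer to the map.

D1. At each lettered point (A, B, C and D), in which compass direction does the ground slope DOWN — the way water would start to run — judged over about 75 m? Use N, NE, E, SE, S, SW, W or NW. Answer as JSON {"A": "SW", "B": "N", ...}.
{"A": "NW", "B": "E", "C": "NW", "D": "S"}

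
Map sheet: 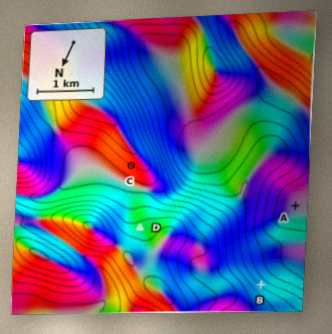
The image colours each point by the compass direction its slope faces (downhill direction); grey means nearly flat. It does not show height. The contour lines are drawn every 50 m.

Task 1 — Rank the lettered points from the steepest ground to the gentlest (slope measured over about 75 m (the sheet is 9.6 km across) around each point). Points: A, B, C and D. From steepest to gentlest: B C D A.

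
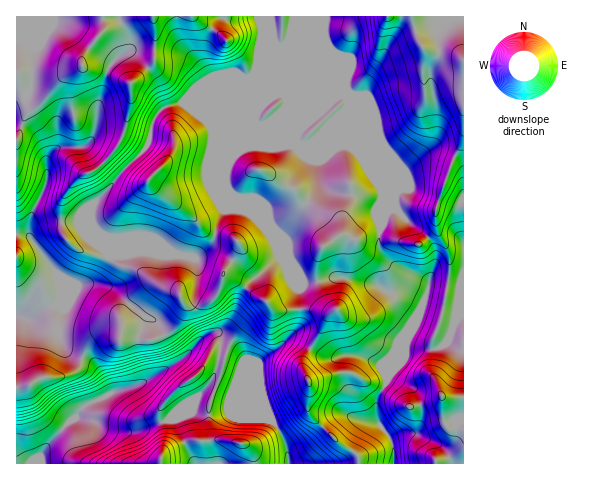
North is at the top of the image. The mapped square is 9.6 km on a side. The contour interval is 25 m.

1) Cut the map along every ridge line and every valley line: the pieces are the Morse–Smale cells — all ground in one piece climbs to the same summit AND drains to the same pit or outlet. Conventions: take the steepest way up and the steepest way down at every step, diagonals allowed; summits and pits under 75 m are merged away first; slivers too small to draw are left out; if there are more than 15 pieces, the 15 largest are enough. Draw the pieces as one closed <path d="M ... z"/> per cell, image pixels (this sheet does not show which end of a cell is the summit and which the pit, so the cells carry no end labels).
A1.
<path d="M270 16l-254 1 0 217 13 2 24 33 5 8 3 21 12-10 24-8 10-15 3-9-8-7-8-19-3-12 2-14 53-56 3-5 4-20 5-11 7-5 11-3 13 1 97 40-7 3-29-1-12 4-7 9-5 11 0 12 6 11 10 4 38 38 9 22 16 25 13-2-1-21 2-8 4-6 14-10 10-1 7 4 25-2 3-45-21-35-7-8-8-3-11 3-26 0-15-9-30-12-8-5-1-5 5-10 9-9 9-5 8 2 3 5 11 29 32-29 8-5-41-40-23-11-3-9z"/><path d="M186 104l-14 1-14 7-5 11-4 20-3 5-53 56-2 10 1 9 10 26 8 7 0 2-11 20-5 4-8 2 13 0 13 5 32 27 9 3 7 8 14 28 1 9 28-27 11-5 3 1 6 13 14 6 8 8 22 54 13 17 8 23 24-14 11-13-15-17 2-24-7-16 0-8 25-46 9-7-5-1-8-8-6-18-13 1-3-3-14-24-8-20-38-38-10-4-6-11 0-12 5-11 7-9 12-4 29 1 7-3z"/><path d="M463 16l-193 1 3 19 3 9 23 11 41 40-8 5-32 29-11-29-3-5-8-2-9 5-9 9-5 10 1 5 8 5 30 12 15 9 26 0 7-3 12 3 7 8 21 35-3 46 40 7 17-16 0-21 5-16 1 5 22 9z"/><path d="M22 234l-6 1 1 229 23 0 0-8 5-8 22-24 9-7 14 3 14 9 22 3 12-1 54-19 11 3 12 0 13-3 15 6 27 1-25-59-8-8-14-6-6-13-3-1-11 5-28 27-1-9-17-32-4-4-9-3-32-27-13-5-17 0-13 6-8 8-5-26-26-35z"/><path d="M341 277l-23 4 6 19 8 8 5 1-9 7-25 46 0 8 7 16-2 24 14 17 17-12 9 0 30 9-2-6 2-21 7-11 3-10 7-8 29-67-13-7-19 0-17-10z"/><path d="M228 412l-13 3-12 0-11-3-60 20-28-3-14-9-14-3-7 5-24 26-5 8 0 7 249 0-5-23-12-19-29-3z"/><path d="M463 316l-7 4-8 21-6 5-8 4-29-2-7 19-10 9-3 10-7 11-2 21 4 8 12 15 3 23 40 0 2-4 9-1 18-12 0-17-4-2-11 1-4-4-3-21 0-8 22 1z"/><path d="M441 192l-5 16 0 21-15 15-4 1-38-7 1 12 10 13 37 18 2 3-5 17-21 45-7 22 9-20 29 2 8-4 6-5 8-21 8-5 0-108-22-10z"/><path d="M347 235l-7 0-18 13-5 12 1 21 16-4 14 1 27 6 17 10 14-2 18 8 5-14-1-5-38-18-10-13-2-12-24 1z"/><path d="M348 415l-9 0-16 12 16 16 17 11 4 10 33 0 1-13-2-10-12-16z"/><path d="M323 428l-16 15-15 7-4 4 1 9 69 1-1-10-18-11z"/><path d="M444 396l-2 1 0 7 3 21 4 4 14 0 1-31z"/><path d="M463 448l-17 11-9 1-1 3 27 1z"/>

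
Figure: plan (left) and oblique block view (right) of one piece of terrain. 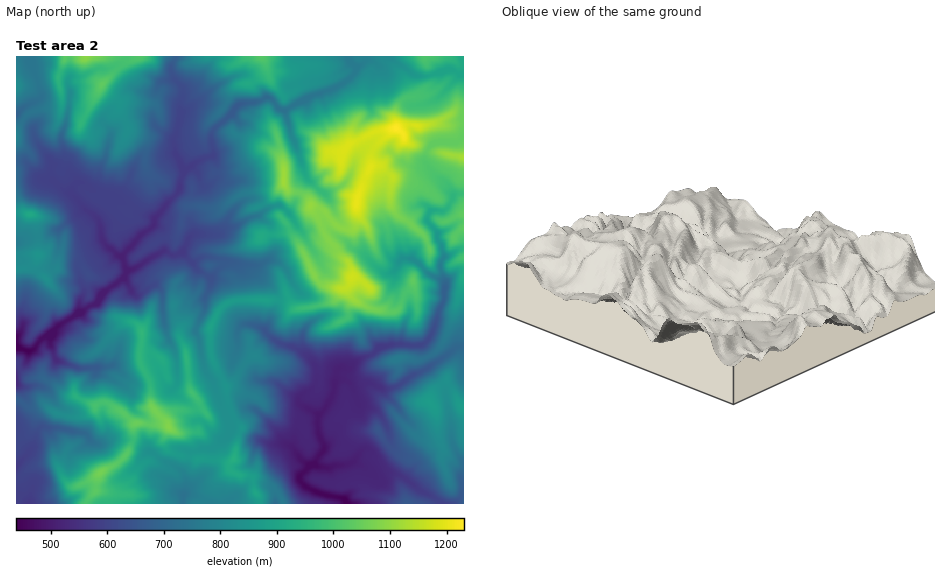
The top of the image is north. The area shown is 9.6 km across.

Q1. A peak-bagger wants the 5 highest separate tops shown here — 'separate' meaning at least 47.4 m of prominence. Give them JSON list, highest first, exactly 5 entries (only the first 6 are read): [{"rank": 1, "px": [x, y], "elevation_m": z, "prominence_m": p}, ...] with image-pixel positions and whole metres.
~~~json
[{"rank": 1, "px": [396, 128], "elevation_m": 1231, "prominence_m": 792}, {"rank": 2, "px": [351, 277], "elevation_m": 1173, "prominence_m": 94}, {"rank": 3, "px": [284, 181], "elevation_m": 1119, "prominence_m": 68}, {"rank": 4, "px": [169, 428], "elevation_m": 1083, "prominence_m": 250}, {"rank": 5, "px": [101, 472], "elevation_m": 1066, "prominence_m": 95}]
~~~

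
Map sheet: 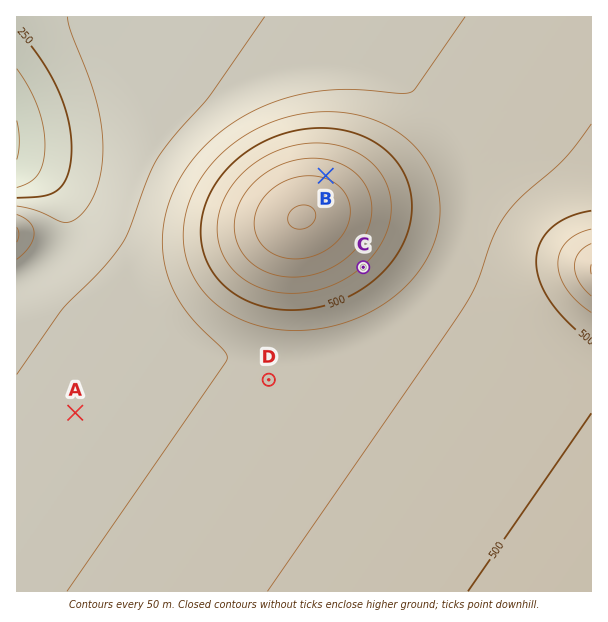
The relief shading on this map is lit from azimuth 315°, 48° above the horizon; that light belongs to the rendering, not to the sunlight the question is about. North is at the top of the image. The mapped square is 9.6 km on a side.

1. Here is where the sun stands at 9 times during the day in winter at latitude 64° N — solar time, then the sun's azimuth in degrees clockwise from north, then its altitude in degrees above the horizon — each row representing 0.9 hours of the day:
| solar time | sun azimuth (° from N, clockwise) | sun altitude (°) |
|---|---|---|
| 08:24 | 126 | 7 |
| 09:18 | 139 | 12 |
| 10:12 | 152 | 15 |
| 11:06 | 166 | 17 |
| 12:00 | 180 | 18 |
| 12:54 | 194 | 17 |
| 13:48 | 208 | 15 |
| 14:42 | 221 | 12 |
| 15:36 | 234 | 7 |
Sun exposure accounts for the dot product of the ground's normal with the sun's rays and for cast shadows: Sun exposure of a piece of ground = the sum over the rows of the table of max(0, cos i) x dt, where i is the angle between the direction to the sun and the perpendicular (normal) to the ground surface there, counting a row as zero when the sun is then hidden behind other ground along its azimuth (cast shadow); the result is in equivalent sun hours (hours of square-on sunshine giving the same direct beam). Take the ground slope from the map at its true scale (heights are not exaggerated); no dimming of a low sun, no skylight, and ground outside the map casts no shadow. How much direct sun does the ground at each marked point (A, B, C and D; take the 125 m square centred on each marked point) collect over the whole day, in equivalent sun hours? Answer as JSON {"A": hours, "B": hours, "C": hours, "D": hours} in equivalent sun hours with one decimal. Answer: {"A": 1.8, "B": 1.0, "C": 2.7, "D": 1.8}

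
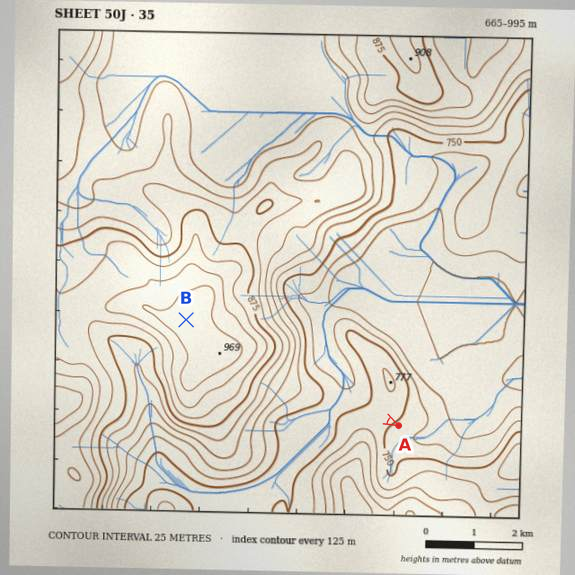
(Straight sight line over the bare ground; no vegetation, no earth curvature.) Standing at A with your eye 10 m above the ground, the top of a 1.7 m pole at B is out of sight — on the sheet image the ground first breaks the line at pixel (264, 359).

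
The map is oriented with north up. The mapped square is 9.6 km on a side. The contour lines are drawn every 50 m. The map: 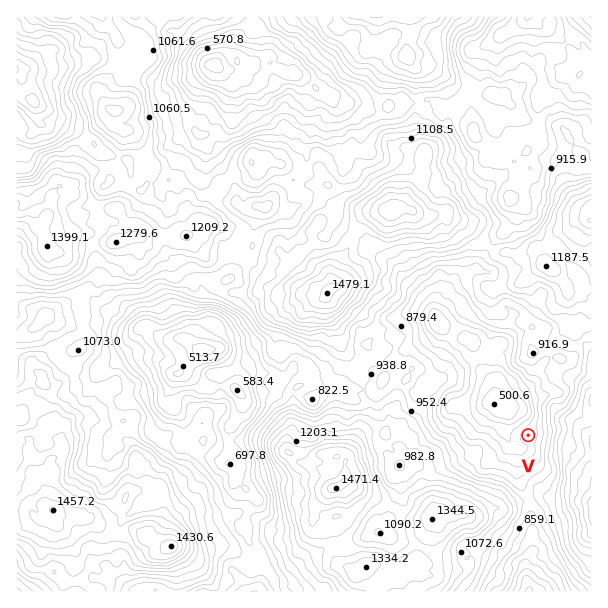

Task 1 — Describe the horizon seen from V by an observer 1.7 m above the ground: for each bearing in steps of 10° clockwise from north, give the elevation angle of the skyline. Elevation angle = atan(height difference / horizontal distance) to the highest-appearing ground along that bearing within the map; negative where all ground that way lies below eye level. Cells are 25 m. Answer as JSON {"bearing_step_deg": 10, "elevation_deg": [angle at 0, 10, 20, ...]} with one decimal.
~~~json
{"bearing_step_deg": 10, "elevation_deg": [7.8, 9.2, 8.2, 11.2, 17.3, 20.9, 24.9, 26.4, 26.5, 27.9, 29.2, 28.6, 26.5, 24.8, 21.3, 17.2, 13.3, 12.5, 9.6, 11.3, 16.0, 17.5, 19.1, 17.8, 14.5, 11.6, 12.5, 10.3, 7.9, 5.7, 8.7, 9.7, 6.4, 9.2, 8.0, 5.8]}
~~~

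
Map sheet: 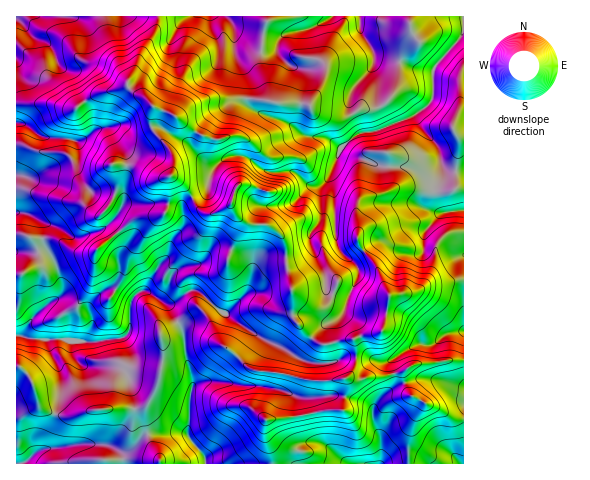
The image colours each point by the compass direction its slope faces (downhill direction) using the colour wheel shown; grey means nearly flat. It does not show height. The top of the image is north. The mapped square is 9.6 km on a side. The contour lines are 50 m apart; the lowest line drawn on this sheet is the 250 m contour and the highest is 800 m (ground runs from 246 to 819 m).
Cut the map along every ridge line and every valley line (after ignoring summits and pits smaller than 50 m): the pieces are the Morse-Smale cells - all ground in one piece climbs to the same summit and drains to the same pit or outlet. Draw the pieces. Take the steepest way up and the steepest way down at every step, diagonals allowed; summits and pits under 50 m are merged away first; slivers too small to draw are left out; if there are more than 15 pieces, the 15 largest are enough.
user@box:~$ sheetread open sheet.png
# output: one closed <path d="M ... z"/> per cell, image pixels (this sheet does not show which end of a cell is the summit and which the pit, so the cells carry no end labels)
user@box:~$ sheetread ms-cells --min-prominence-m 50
<path d="M172 176l-4 4 1 22-5 12-23 3-9 3-38 33-18-1-21-13-21 0 4 10 0 11-16 14-6 0 0 91 3 1 12 13 8 27 8 6 16 4 12 0 22-7 41 0 7-2 5-7 10-22 3-17-2-28 38-24 11 11 7 20 35 30 29 3 34 8 22-1 12-4 7-11 1-7-3-1-12 1-9 4-18 2-20-8 7-5 9-14-15-15-4-7 0-23-6-34-19 0-11 7-4 9-1-10-7-8-14-7-14-2-5 2-12 15-21 5-6 5-4 14-7 9-3 1-15-7 17-26 7-7 5-19 11-11 0-24 9-7-4-8z"/><path d="M463 16l-54 1 1 11 7 13-13 11-3 5-6 34-10 13-13 5-11-1-17 10-11 0-19-6-4-7-4-1-25 0-36-6-9 1-11 5-16-4-7 1-13 5-11 10-23-9-2 2-2 18 16 18 7 13 0 11-3 6 17 14 5 9 14-9 7-21 9-8 8-4 17 1 14 12 8 3 22-1 20 15 11 0-1 31-12 18 1 11-11 9-13 3 0 9 5 25 0 23 4 7 16 16 14-14 9-4 8-6 7-21 7-13 2-8-5-9-4-4 4 0 10-8-6-9-1-19 0-17 5-8 19-4 21-8 39 6 23-4z"/><path d="M158 16l-142 1 0 86 36 1 14 4 10 1-2 23-7 21 7 11 5 12 6 6 7-3 19-15 22 1 24 13 11-1 4-4 0-19-21-27 0-14 3-7-9-8-11-5-6-6 0-6 8-13 4-12 16-25z"/><path d="M409 16l-140 0-6 16-3 31 7 21 2 17 12 3 25 0 4 1 4 7 19 6 11 0 17-10 11 1 10-3 8-8 6-9 6-34 15-14-5-9z"/><path d="M22 144l-6 1 1 129 5 0 16-14 0-11-5-11 22 1 21 13 18 1 38-33 9-3 20-1 6-6 2-8-1-25-11 1-24-13-22-1-19 15-7 3-6-6-7-17-4-4-5-3-25-1z"/><path d="M267 16l-108 0-3 15-16 25-4 12-8 13 0 6 6 6 11 5 9 9 21 9 14-10 18-6 15 4 22-6 25 3-1-12-8-26 3-31 5-12z"/><path d="M200 309l-39 24 2 28-3 17-14 29 0 18 2 9 34-2 5 3 5-47 4-4 10-3 67 7 26 10 46-2 2-6-1-11-31 2-34-8-25-2-8-4-31-27-7-20z"/><path d="M216 381l-20 3-4 4-2 8-2 38 16 21 2 9 66 0 0-12-8-18 2-14 34-4 23-6 19 0 2-4 1-9-6-2-40 3-26-10z"/><path d="M19 366l-3 1 1 97 105 0 0-8-4-5 11 0 12-14 7-3-3-27-7 2-41 0-22 7-12 0-21-7-3-3-8-27z"/><path d="M244 156l-16 1-14 11-7 21-14 8 3 9 6 6 9 2 20-9 4 9 10 8 22 3 11 7 6 9 3 17 18-5 6-7-1-11 12-18 1-31-11 0-20-15-26 0z"/><path d="M349 398l-5 1-2 11-19 0-23 6-34 4-2 14 8 18 1 11 106 1 2-3 0-20-8-22 0-10-5-6z"/><path d="M463 360l-46 4-8 3-6 5 0 7 5 13 16 11-12 23-4 19 1 19 55-1z"/><path d="M193 198l-10 6 0 24-11 11-5 19-7 7-16 26 6 1 8 6 3-1 7-9 4-14 6-5 21-5 11-13 6-4 14 2 14 7 7 8 1 10 4-9 11-7 20-1-1-13-4-8-12-10-25-4-10-8-4-9-20 9-7-1-8-7z"/><path d="M463 280l-35 4-15 8-22 3-3 5-6 30-28 9 3 18 28 5 31-17 16 0 16-12 15-2z"/><path d="M405 186l-9 2-15 6-16 3-7 5 0 40 5 8 15-9 14-1 11-9 8-4 15 3 15-17 23-4-1-20-22 3z"/>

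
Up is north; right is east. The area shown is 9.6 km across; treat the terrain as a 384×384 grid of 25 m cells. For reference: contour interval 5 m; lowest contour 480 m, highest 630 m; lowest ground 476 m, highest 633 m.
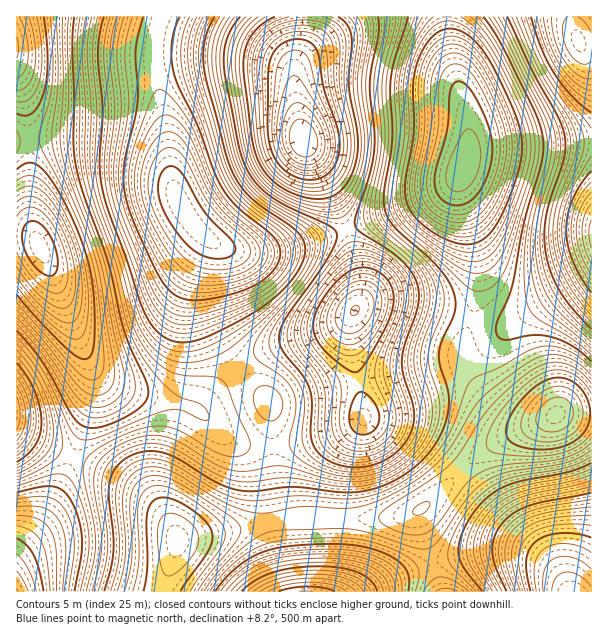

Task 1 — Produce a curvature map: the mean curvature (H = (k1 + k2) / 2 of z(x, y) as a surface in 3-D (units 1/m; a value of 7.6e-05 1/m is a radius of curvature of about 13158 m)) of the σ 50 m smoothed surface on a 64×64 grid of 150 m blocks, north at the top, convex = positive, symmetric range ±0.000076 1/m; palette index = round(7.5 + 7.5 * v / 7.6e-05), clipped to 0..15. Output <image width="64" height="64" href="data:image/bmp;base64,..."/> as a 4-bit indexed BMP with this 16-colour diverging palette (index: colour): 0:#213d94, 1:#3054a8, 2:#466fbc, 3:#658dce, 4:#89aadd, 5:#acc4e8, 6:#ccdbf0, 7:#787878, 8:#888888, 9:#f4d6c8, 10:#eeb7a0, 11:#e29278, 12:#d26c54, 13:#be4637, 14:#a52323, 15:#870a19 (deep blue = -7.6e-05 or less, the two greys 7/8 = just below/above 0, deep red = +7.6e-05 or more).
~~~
<image width="64" height="64" href="data:image/bmp;base64,Qk12CAAAAAAAAHYAAAAoAAAAQAAAAEAAAAABAAQAAAAAAAAIAAATCwAAEwsAABAAAAAAAAAAlD0hAKhUMAC8b0YAzo1lAN2qiQDoxKwA8NvMAHh4eACIiIgAyNb0AKC37gB4kuIAVGzSADdGvgAjI6UAGQqHAFVnd3iImaq7u7qph2VDMzIiIiIiNFZ4mqqph2QzIiM0Vmd3d3eImqu7u6qYdmVVVERDMzM0VniJmYh2VDMzM0VmZmZmZneJq7zLuqmIh3d3ZmVUREVWd4iIdmVDMzNEVWZmZlVWZ4mrvMzLuqmZmZmYh3ZmZnd4iIdmVDMzM0VWZmZVVVVniavMzMy7uqu7u7uqmYiIiIiId2VDMiM0RVZmZVVFVWeJq8zMzMu7u8zN3My7qqqqqZiHZUMyIzRFVmVVVERVZ5q8zNzMu7u8zd7u3dzMu7u7qYdlQzIjNEVWVVVERVZ4mrzNzMu6q7vN3u7u7d3czMy6mHZEMzM0RVVVVERFZ4mrzNzMuqmaq7zd7u7d3d3d3cuphlRDM0RVVVVERFVnmrzN3MupiIiZq8zd3dzM3d3d3LqXZVRERVVVVVRFVnibzN3cuph3d3iaq7u7u7vMzd3dy6h2ZVVWZmZlVVVmeavN3cuph2VWZ4iZqpmZmaq8zd3LqYh3Zmd3ZnZlVWeJq83cy5h2VERWd4iId3ZneJq8zMy6mYiIiIiHh2ZmZ4mrzMy6h2VERFVnd3ZlRERWeKu8zLuqmZmZmZiYd2Zniau8u6mGVDM0VWZ2ZUMiIjRXiau7u6qqqru7qqmHZmd4mquqmHZUM0RWd3dlMhAAEjVomru7uru8zMzLuph2ZmeJmZmHZUQ0RWeIh2UyAAAAI1eJqqqqu8ze7tzLqHZVZneIiHdlRERWeJmYdkIAAAATRniZmqq7ze7/7tyodlVVZnd3dlVERWeKq7qHUxAAABNGeImZmavN7//+7Kh1RERVZmZmVVVWeKvMy6hkIQAAI1Z4iIiJmr3v///sqGVDM0RWZmZVVWaJrN3cuXUyERI0Z3iIh3iJvN///+yoZDMjNFVmZmVWZ4m83d26hlMzNFZ4iIh3d3ir3v//3KhkMiI0VWZ2ZmZniazd3bqXZURVeJmZmHZmZ5rN7/7Ll1QiIjRWd3d2ZmeJq8zMuodlVWeJq7qYdmVmibze7sqGUyIiNGd4iHdmZniaq7qph2ZmeJu8y6mGVVZ4q83duYZDIiNFZ4mZh3ZmZ3iZmYdmVWZ5q83cuYZVVWeavMyodUMiI0Z4mqmYdmVWZ3d3ZlREVnms3dy6h2VVZ4q7u5hlMiI0Vomqqph2ZVVVZlVEMyM1aKvN3LqXZVVniau6h1QyIjRXiru7qYdlVVVVRDIRESNWirzMupdmVWeJqql2UyIiNGeau7uph2VVVVRDIQAAATV4q7u6mHZmd4mamXVDIiI0aJq8y6mHdmZlVUMhAAAAE1eKqqqYd3d4iZmYZTIhEjVomrzLupiHd3d2VDEAAAABNXiZmZiHd4iZmYdUMhESNWiau7u6mZmZmYh2QgAAAAAkV4iZmIiIiZmYh1MhERI1aJq7u7qqqqu7uphkIAAAABNGeIiIiImZmZh2QxEAEjVomqu7uqu7zd3dyoZCAAAAEkVniImZmZmZh2UyEAASNWiaq7u7u83u///sqGQhAAAjRWeImZmZmZh2VCEAABJFaJqqu7u83v////7KhkMhEjRWeImZmZmZh3ZDEAABI0Z4mqq7u8ze/////+yoZUM0VWeJmaqZmZiHZTIAAAEjVomaq7u7zN7/////7Ll2ZVZ3iZqqqqqZiHZUIQAAATRniau7u7zN3v////7cuYh3eJmqu7u7qpmHZUMhAAASRWiau7zMzMzd7u/u3cupmImaq8zMzMu6mYdlMhAAASNGeau8zMzMzMzMzMu6mYiImqvN3e7dzLqph2QyEAARJFeJq8zN3czMy7qpmHdmZniavN7u7u7cy6mHZTIRERI0Z5q8zd3d3My6mHZVQzNEV4m83u//7t3LqodlQyEiI0VomrzN3d3dy7mHVCEQABJFeaze7//u3cy6mHZDMjM0Vniau83d3d3LqXUyAAAAACRom83u7u7d3Luph1QzREVWeJqrzN3e7dyoZCAAAAAAE1eKvN3d3d3cy7qXZUREVWZ4maq8zd7t3KhkIAAAAAACRomrzMzN3d3Muph2VVVVZniJmqvM3e3cqWQgAAAAAAJFeJqru8zN3dzLqYdlVVZmd4iZqrzd3dy5dCAAAAAAAkV4iZqru8zd3cuph2ZVVmZ3eIiaq83d3Ll1MQAAAAATRneJmaq7zN3dy7mHZlVVZmd3iJmrzN3cuXUyAAAAATRWeIiZmqvM3d3LqYdlVVVmZ3d4iau83dy5hkIQAAEjRmeImZmqu8zd3MuYdlVERVZnd4iJqrzMy6mGQyERI0VniJmZqqu8zd3MuodlRDNEVmd4iJmqu8y7qHZDMiM0VniZmqqrvM3d3cupdlQzIzRWd4iZmqu7u7qYZUMyM0VniJqqq7zN3e7dypdkMiISNFZ4iZqqq7u7qYdkMyIzRWeImqq7zN7u7ty6hlMhERI0V4iZqqu7u7qYdlMiIiNEVniJqrvN7v/+3Ll1QhAAEjRniaqru7u7qpdlQiEREjRFZ3iZq83v//7cqGQxAAASNWeJqru8zLuph2QyEAABIjRVZ4irze///tuoZCEAABJFaJmru7zMu6mHVDEQAAARIzRFZ4q83v/+y5dTIAAAI0Z4maq7u8y7qYdUMRAAAAERIjRWeavd7u3KhlMhAAE0VniJmqu7u7uph2QyEQAAABESI0Vomrzd3Ll2QyEREkVmeIiZmqu7u7qYdUMiEREREREiNFeJq8y6mHVDIRIj"/>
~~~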